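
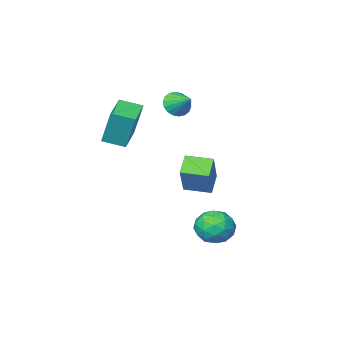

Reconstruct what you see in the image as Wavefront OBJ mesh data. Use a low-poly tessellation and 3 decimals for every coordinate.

v 2.801 -3.172 0.244
v 2.66 -2.679 1.812
v 3.776 -2.139 0.007
v 3.634 -1.645 1.575
v 3.526 -3.795 0.505
v 3.384 -3.301 2.073
v 4.5 -2.761 0.268
v 4.359 -2.268 1.836
v 0.255 -4.081 1.014
v 0.854 -4.183 1.246
v 0.205 -3.119 1.566
v 0.904 -4.039 1
v 0.825 -3.903 0.757
v 0.634 -3.803 0.565
v 0.367 -3.758 0.461
v 0.079 -3.777 0.468
v -0.175 -3.856 0.582
v -0.343 -3.979 0.782
v -0.393 -4.123 1.028
v -0.315 -4.258 1.272
v -0.123 -4.359 1.464
v 0.143 -4.404 1.567
v 0.432 -4.385 1.561
v 0.686 -4.306 1.446
v 1.041 1.388 -3.53
v 1.81 1.737 -3.419
v 1.63 0.163 -3.761
v 2.399 0.512 -3.65
v 1.869 0.429 -2.988
v 1.505 1.185 -2.845
v 1.935 0.715 -4.335
v 1.571 1.471 -4.192
v 2.362 1.321 -3.916
v 2.322 1.144 -3.084
v 1.118 0.756 -4.096
v 1.078 0.579 -3.264
v 1.374 1.67 -3.454
v 2.066 0.23 -3.726
v 1.755 0.181 -3.337
v 2.207 0.386 -3.271
v 1.195 1.346 -3.117
v 1.647 1.551 -3.052
v 1.682 0.782 -2.799
v 1.793 0.349 -4.128
v 2.245 0.554 -4.063
v 1.233 1.514 -3.909
v 1.685 1.719 -3.843
v 1.758 1.118 -4.381
v 2.15 1.63 -3.681
v 2.497 0.911 -3.817
v 2.224 1.029 -4.219
v 2.01 1.474 -4.135
v 2.127 1.526 -3.192
v 2.473 0.807 -3.328
v 2.162 0.758 -2.939
v 1.948 1.202 -2.855
v 2.451 1.282 -3.484
v 0.967 1.093 -3.852
v 1.313 0.374 -3.988
v 1.492 0.698 -4.325
v 1.278 1.142 -4.241
v 0.943 0.989 -3.363
v 1.29 0.27 -3.499
v 1.43 0.426 -3.045
v 1.216 0.871 -2.961
v 0.989 0.618 -3.696
v 0.362 -3.057 -2.427
v 1.132 -2.096 -0.993
v -0.461 -2.26 -2.519
v 0.308 -1.299 -1.085
v 0.912 -2.561 -3.055
v 1.681 -1.6 -1.621
v 0.088 -1.764 -3.147
v 0.858 -0.803 -1.713
f 2 4 1
f 5 2 1
f 1 4 3
f 3 5 1
f 2 8 4
f 6 2 5
f 6 8 2
f 4 8 3
f 7 5 3
f 3 8 7
f 7 6 5
f 8 6 7
f 10 9 12
f 10 12 11
f 12 9 13
f 12 13 11
f 13 9 14
f 13 14 11
f 14 9 15
f 14 15 11
f 15 9 16
f 15 16 11
f 16 9 17
f 16 17 11
f 17 9 18
f 17 18 11
f 18 9 19
f 18 19 11
f 19 9 20
f 19 20 11
f 20 9 21
f 20 21 11
f 21 9 22
f 21 22 11
f 22 9 23
f 22 23 11
f 23 9 24
f 23 24 11
f 24 9 10
f 24 10 11
f 25 62 41
f 62 36 65
f 41 65 30
f 62 65 41
f 25 41 37
f 41 30 42
f 37 42 26
f 41 42 37
f 25 37 46
f 37 26 47
f 46 47 32
f 37 47 46
f 25 46 58
f 46 32 61
f 58 61 35
f 46 61 58
f 25 58 62
f 58 35 66
f 62 66 36
f 58 66 62
f 26 42 53
f 42 30 56
f 53 56 34
f 42 56 53
f 30 65 43
f 65 36 64
f 43 64 29
f 65 64 43
f 36 66 63
f 66 35 59
f 63 59 27
f 66 59 63
f 35 61 60
f 61 32 48
f 60 48 31
f 61 48 60
f 32 47 52
f 47 26 49
f 52 49 33
f 47 49 52
f 28 54 40
f 54 34 55
f 40 55 29
f 54 55 40
f 28 40 38
f 40 29 39
f 38 39 27
f 40 39 38
f 28 38 45
f 38 27 44
f 45 44 31
f 38 44 45
f 28 45 50
f 45 31 51
f 50 51 33
f 45 51 50
f 28 50 54
f 50 33 57
f 54 57 34
f 50 57 54
f 29 55 43
f 55 34 56
f 43 56 30
f 55 56 43
f 27 39 63
f 39 29 64
f 63 64 36
f 39 64 63
f 31 44 60
f 44 27 59
f 60 59 35
f 44 59 60
f 33 51 52
f 51 31 48
f 52 48 32
f 51 48 52
f 34 57 53
f 57 33 49
f 53 49 26
f 57 49 53
f 68 70 67
f 71 68 67
f 67 70 69
f 69 71 67
f 68 74 70
f 72 68 71
f 72 74 68
f 70 74 69
f 73 71 69
f 69 74 73
f 73 72 71
f 74 72 73



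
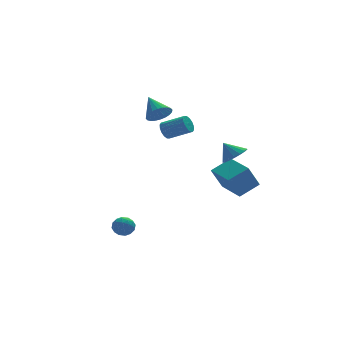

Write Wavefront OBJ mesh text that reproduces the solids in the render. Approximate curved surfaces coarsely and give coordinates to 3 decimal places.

v 2.257 -3.15 1.287
v 2.947 -3.004 1.643
v 1.743 -2.73 2.113
v 2.881 -2.691 1.442
v 2.672 -2.483 1.206
v 2.368 -2.427 0.988
v 2.038 -2.538 0.839
v 1.759 -2.788 0.792
v 1.594 -3.122 0.859
v 1.58 -3.462 1.024
v 1.722 -3.73 1.249
v 1.987 -3.866 1.483
v 2.313 -3.838 1.672
v 2.627 -3.652 1.772
v 2.856 -3.351 1.762
v -0.819 0.109 3.427
v -0.071 0.242 3.438
v -1.041 1.291 4.273
v -0.154 0.397 3.199
v -0.338 0.509 2.995
v -0.595 0.559 2.857
v -0.887 0.541 2.806
v -1.168 0.457 2.849
v -1.396 0.32 2.98
v -1.536 0.151 3.18
v -1.567 -0.024 3.417
v -1.484 -0.179 3.655
v -1.3 -0.29 3.859
v -1.042 -0.341 3.998
v -0.751 -0.323 4.049
v -0.47 -0.239 4.006
v -0.242 -0.102 3.874
v -0.102 0.067 3.675
v 2.268 -3.884 -1.356
v 1.587 -4.014 -0.037
v 1.945 -2.093 -1.346
v 1.264 -2.223 -0.028
v 3.436 -3.677 -0.732
v 2.755 -3.807 0.586
v 3.113 -1.886 -0.723
v 2.432 -2.016 0.596
v -3.833 -1.145 -3.997
v -3.39 -1.022 -4.474
v -3.05 -1.518 -3.366
v -2.607 -1.395 -3.843
v -2.902 -0.893 -3.528
v -3.386 -0.662 -3.917
v -3.054 -1.878 -3.923
v -3.538 -1.647 -4.312
v -2.909 -1.475 -4.428
v -2.815 -0.866 -4.184
v -3.625 -1.674 -3.656
v -3.531 -1.065 -3.412
v -3.68 -1.051 -4.29
v -2.76 -1.489 -3.55
v -2.933 -1.194 -3.364
v -2.673 -1.122 -3.644
v -3.678 -0.839 -3.963
v -3.417 -0.767 -4.244
v -3.131 -0.691 -3.688
v -3.023 -1.773 -3.596
v -2.762 -1.701 -3.877
v -3.767 -1.418 -4.196
v -3.507 -1.346 -4.476
v -3.309 -1.849 -4.152
v -3.137 -1.244 -4.544
v -2.677 -1.464 -4.174
v -2.939 -1.748 -4.22
v -3.224 -1.612 -4.449
v -3.082 -0.887 -4.401
v -2.622 -1.106 -4.03
v -2.795 -0.811 -3.845
v -3.079 -0.675 -4.074
v -2.799 -1.153 -4.374
v -3.818 -1.434 -3.81
v -3.358 -1.653 -3.439
v -3.361 -1.865 -3.766
v -3.645 -1.729 -3.995
v -3.763 -1.076 -3.666
v -3.303 -1.296 -3.296
v -3.216 -0.928 -3.391
v -3.501 -0.792 -3.62
v -3.641 -1.387 -3.466
v 0.046 1.787 1.48
v 0.365 1.83 0.986
v 1.453 1.116 1.625
v 1.134 1.073 2.12
v 0.435 2.08 1.146
v 1.522 1.366 1.786
v 0.4 2.252 1.397
v 1.488 1.538 2.036
v 0.271 2.299 1.669
v 1.359 1.585 2.309
v 0.081 2.209 1.891
v 1.169 1.495 2.531
v -0.118 2.006 2.003
v 0.97 1.292 2.643
v -0.273 1.744 1.975
v 0.815 1.03 2.614
v -0.342 1.494 1.814
v 0.745 0.78 2.454
v -0.308 1.322 1.564
v 0.78 0.608 2.203
v -0.179 1.275 1.291
v 0.909 0.561 1.931
v 0.011 1.365 1.069
v 1.099 0.651 1.709
v 0.21 1.568 0.957
v 1.298 0.854 1.597
f 2 1 4
f 2 4 3
f 4 1 5
f 4 5 3
f 5 1 6
f 5 6 3
f 6 1 7
f 6 7 3
f 7 1 8
f 7 8 3
f 8 1 9
f 8 9 3
f 9 1 10
f 9 10 3
f 10 1 11
f 10 11 3
f 11 1 12
f 11 12 3
f 12 1 13
f 12 13 3
f 13 1 14
f 13 14 3
f 14 1 15
f 14 15 3
f 15 1 2
f 15 2 3
f 17 16 19
f 17 19 18
f 19 16 20
f 19 20 18
f 20 16 21
f 20 21 18
f 21 16 22
f 21 22 18
f 22 16 23
f 22 23 18
f 23 16 24
f 23 24 18
f 24 16 25
f 24 25 18
f 25 16 26
f 25 26 18
f 26 16 27
f 26 27 18
f 27 16 28
f 27 28 18
f 28 16 29
f 28 29 18
f 29 16 30
f 29 30 18
f 30 16 31
f 30 31 18
f 31 16 32
f 31 32 18
f 32 16 33
f 32 33 18
f 33 16 17
f 33 17 18
f 35 37 34
f 38 35 34
f 34 37 36
f 36 38 34
f 35 41 37
f 39 35 38
f 39 41 35
f 37 41 36
f 40 38 36
f 36 41 40
f 40 39 38
f 41 39 40
f 42 79 58
f 79 53 82
f 58 82 47
f 79 82 58
f 42 58 54
f 58 47 59
f 54 59 43
f 58 59 54
f 42 54 63
f 54 43 64
f 63 64 49
f 54 64 63
f 42 63 75
f 63 49 78
f 75 78 52
f 63 78 75
f 42 75 79
f 75 52 83
f 79 83 53
f 75 83 79
f 43 59 70
f 59 47 73
f 70 73 51
f 59 73 70
f 47 82 60
f 82 53 81
f 60 81 46
f 82 81 60
f 53 83 80
f 83 52 76
f 80 76 44
f 83 76 80
f 52 78 77
f 78 49 65
f 77 65 48
f 78 65 77
f 49 64 69
f 64 43 66
f 69 66 50
f 64 66 69
f 45 71 57
f 71 51 72
f 57 72 46
f 71 72 57
f 45 57 55
f 57 46 56
f 55 56 44
f 57 56 55
f 45 55 62
f 55 44 61
f 62 61 48
f 55 61 62
f 45 62 67
f 62 48 68
f 67 68 50
f 62 68 67
f 45 67 71
f 67 50 74
f 71 74 51
f 67 74 71
f 46 72 60
f 72 51 73
f 60 73 47
f 72 73 60
f 44 56 80
f 56 46 81
f 80 81 53
f 56 81 80
f 48 61 77
f 61 44 76
f 77 76 52
f 61 76 77
f 50 68 69
f 68 48 65
f 69 65 49
f 68 65 69
f 51 74 70
f 74 50 66
f 70 66 43
f 74 66 70
f 85 84 88
f 85 88 86
f 86 88 89
f 86 89 87
f 88 84 90
f 88 90 89
f 89 90 91
f 89 91 87
f 90 84 92
f 90 92 91
f 91 92 93
f 91 93 87
f 92 84 94
f 92 94 93
f 93 94 95
f 93 95 87
f 94 84 96
f 94 96 95
f 95 96 97
f 95 97 87
f 96 84 98
f 96 98 97
f 97 98 99
f 97 99 87
f 98 84 100
f 98 100 99
f 99 100 101
f 99 101 87
f 100 84 102
f 100 102 101
f 101 102 103
f 101 103 87
f 102 84 104
f 102 104 103
f 103 104 105
f 103 105 87
f 104 84 106
f 104 106 105
f 105 106 107
f 105 107 87
f 106 84 108
f 106 108 107
f 107 108 109
f 107 109 87
f 108 84 85
f 108 85 109
f 109 85 86
f 109 86 87



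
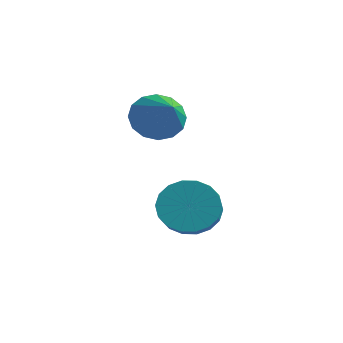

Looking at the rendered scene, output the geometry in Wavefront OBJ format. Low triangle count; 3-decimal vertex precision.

v -1.291 -1.094 -1.402
v -0.683 -0.583 -1.886
v 0.111 -1.846 -0.438
v -0.8 -0.311 -1.506
v -1.048 -0.25 -1.098
v -1.361 -0.415 -0.771
v -1.655 -0.762 -0.614
v -1.852 -1.198 -0.668
v -1.898 -1.606 -0.919
v -1.782 -1.877 -1.299
v -1.534 -1.939 -1.707
v -1.221 -1.774 -2.033
v -0.926 -1.427 -2.191
v -0.73 -0.991 -2.137
v 1.444 -2.495 -4.081
v 1.897 -2.693 -4.904
v 2.749 -3.663 -4.202
v 2.296 -3.465 -3.379
v 2.129 -2.373 -4.743
v 2.981 -3.343 -4.041
v 2.225 -2.076 -4.451
v 3.077 -3.047 -3.748
v 2.167 -1.863 -4.085
v 3.019 -2.833 -3.383
v 1.965 -1.775 -3.719
v 2.817 -2.745 -3.016
v 1.66 -1.829 -3.424
v 2.513 -2.799 -2.722
v 1.313 -2.015 -3.26
v 2.165 -2.986 -2.557
v 0.991 -2.297 -3.258
v 1.843 -3.267 -2.556
v 0.759 -2.617 -3.419
v 1.611 -3.587 -2.717
v 0.663 -2.913 -3.712
v 1.515 -3.884 -3.009
v 0.721 -3.127 -4.077
v 1.573 -4.097 -3.375
v 0.923 -3.215 -4.444
v 1.775 -4.185 -3.741
v 1.227 -3.161 -4.738
v 2.08 -4.131 -4.036
v 1.575 -2.974 -4.903
v 2.427 -3.945 -4.2
f 2 1 4
f 2 4 3
f 4 1 5
f 4 5 3
f 5 1 6
f 5 6 3
f 6 1 7
f 6 7 3
f 7 1 8
f 7 8 3
f 8 1 9
f 8 9 3
f 9 1 10
f 9 10 3
f 10 1 11
f 10 11 3
f 11 1 12
f 11 12 3
f 12 1 13
f 12 13 3
f 13 1 14
f 13 14 3
f 14 1 2
f 14 2 3
f 16 15 19
f 16 19 17
f 17 19 20
f 17 20 18
f 19 15 21
f 19 21 20
f 20 21 22
f 20 22 18
f 21 15 23
f 21 23 22
f 22 23 24
f 22 24 18
f 23 15 25
f 23 25 24
f 24 25 26
f 24 26 18
f 25 15 27
f 25 27 26
f 26 27 28
f 26 28 18
f 27 15 29
f 27 29 28
f 28 29 30
f 28 30 18
f 29 15 31
f 29 31 30
f 30 31 32
f 30 32 18
f 31 15 33
f 31 33 32
f 32 33 34
f 32 34 18
f 33 15 35
f 33 35 34
f 34 35 36
f 34 36 18
f 35 15 37
f 35 37 36
f 36 37 38
f 36 38 18
f 37 15 39
f 37 39 38
f 38 39 40
f 38 40 18
f 39 15 41
f 39 41 40
f 40 41 42
f 40 42 18
f 41 15 43
f 41 43 42
f 42 43 44
f 42 44 18
f 43 15 16
f 43 16 44
f 44 16 17
f 44 17 18



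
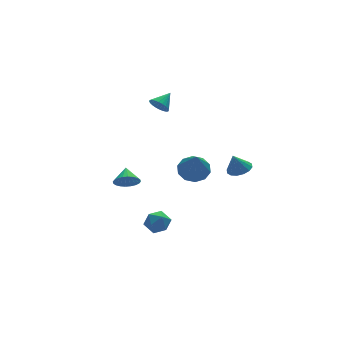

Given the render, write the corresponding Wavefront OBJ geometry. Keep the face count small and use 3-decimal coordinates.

v -3.326 -3.009 -1.698
v -2.696 -2.958 -1.301
v -3.764 -3.802 -0.899
v -3.134 -3.751 -0.502
v -3.604 -3.172 -0.534
v -3.333 -2.681 -1.027
v -3.127 -4.079 -1.173
v -2.856 -3.588 -1.666
v -2.573 -3.618 -0.976
v -2.868 -3.058 -0.581
v -3.592 -3.702 -1.619
v -3.887 -3.142 -1.224
v 1.893 -2.235 0.761
v 2.513 -1.972 0.953
v 1.547 -2.145 1.759
v 2.314 -1.684 0.858
v 2.003 -1.544 0.737
v 1.662 -1.589 0.623
v 1.383 -1.807 0.546
v 1.241 -2.139 0.526
v 1.273 -2.498 0.57
v 1.472 -2.786 0.664
v 1.783 -2.926 0.785
v 2.124 -2.881 0.899
v 2.403 -2.663 0.977
v 2.546 -2.33 0.996
v -1.945 3.415 -2.563
v -1.603 3.677 -3.177
v -1.635 4.245 -2.037
v -1.869 3.794 -3.206
v -2.147 3.855 -3.136
v -2.394 3.848 -2.98
v -2.573 3.775 -2.76
v -2.656 3.648 -2.51
v -2.631 3.485 -2.268
v -2.502 3.311 -2.071
v -2.287 3.154 -1.949
v -2.021 3.036 -1.92
v -1.743 2.976 -1.99
v -1.496 2.983 -2.146
v -1.317 3.056 -2.366
v -1.234 3.183 -2.616
v -1.259 3.346 -2.858
v -1.388 3.519 -3.055
v -1.148 -3.199 2.129
v -0.317 -3.281 2.288
v -1.592 -4.401 3.831
v -0.49 -2.856 2.543
v -0.915 -2.561 2.64
v -1.428 -2.511 2.542
v -1.835 -2.723 2.286
v -1.979 -3.117 1.97
v -1.806 -3.543 1.715
v -1.382 -3.837 1.618
v -0.868 -3.887 1.716
v -0.462 -3.675 1.972
v 0.024 3.552 2.781
v 0.318 3.667 2.247
v 0.876 3.968 3.339
v 0.196 3.874 2.279
v 0.048 4.031 2.388
v -0.103 4.116 2.556
v -0.236 4.115 2.759
v -0.328 4.028 2.965
v -0.367 3.869 3.143
v -0.347 3.662 3.266
v -0.27 3.438 3.315
v -0.148 3.231 3.282
v -0 3.074 3.174
v 0.151 2.989 3.005
v 0.284 2.99 2.803
v 0.376 3.077 2.597
v 0.415 3.236 2.419
v 0.395 3.443 2.296
f 1 12 6
f 1 6 2
f 1 2 8
f 1 8 11
f 1 11 12
f 2 6 10
f 6 12 5
f 12 11 3
f 11 8 7
f 8 2 9
f 4 10 5
f 4 5 3
f 4 3 7
f 4 7 9
f 4 9 10
f 5 10 6
f 3 5 12
f 7 3 11
f 9 7 8
f 10 9 2
f 14 13 16
f 14 16 15
f 16 13 17
f 16 17 15
f 17 13 18
f 17 18 15
f 18 13 19
f 18 19 15
f 19 13 20
f 19 20 15
f 20 13 21
f 20 21 15
f 21 13 22
f 21 22 15
f 22 13 23
f 22 23 15
f 23 13 24
f 23 24 15
f 24 13 25
f 24 25 15
f 25 13 26
f 25 26 15
f 26 13 14
f 26 14 15
f 28 27 30
f 28 30 29
f 30 27 31
f 30 31 29
f 31 27 32
f 31 32 29
f 32 27 33
f 32 33 29
f 33 27 34
f 33 34 29
f 34 27 35
f 34 35 29
f 35 27 36
f 35 36 29
f 36 27 37
f 36 37 29
f 37 27 38
f 37 38 29
f 38 27 39
f 38 39 29
f 39 27 40
f 39 40 29
f 40 27 41
f 40 41 29
f 41 27 42
f 41 42 29
f 42 27 43
f 42 43 29
f 43 27 44
f 43 44 29
f 44 27 28
f 44 28 29
f 46 45 48
f 46 48 47
f 48 45 49
f 48 49 47
f 49 45 50
f 49 50 47
f 50 45 51
f 50 51 47
f 51 45 52
f 51 52 47
f 52 45 53
f 52 53 47
f 53 45 54
f 53 54 47
f 54 45 55
f 54 55 47
f 55 45 56
f 55 56 47
f 56 45 46
f 56 46 47
f 58 57 60
f 58 60 59
f 60 57 61
f 60 61 59
f 61 57 62
f 61 62 59
f 62 57 63
f 62 63 59
f 63 57 64
f 63 64 59
f 64 57 65
f 64 65 59
f 65 57 66
f 65 66 59
f 66 57 67
f 66 67 59
f 67 57 68
f 67 68 59
f 68 57 69
f 68 69 59
f 69 57 70
f 69 70 59
f 70 57 71
f 70 71 59
f 71 57 72
f 71 72 59
f 72 57 73
f 72 73 59
f 73 57 74
f 73 74 59
f 74 57 58
f 74 58 59



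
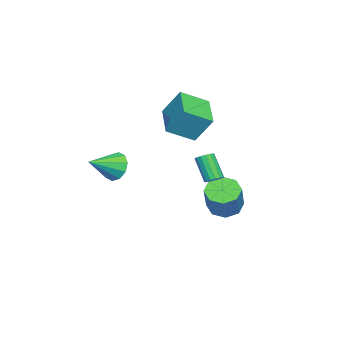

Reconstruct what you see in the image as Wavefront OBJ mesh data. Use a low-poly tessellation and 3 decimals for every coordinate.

v 1.366 1.721 1.02
v 1.627 1.284 0.914
v 1.014 0.602 2.213
v 0.754 1.039 2.32
v 1.794 1.428 1.068
v 1.181 0.747 2.368
v 1.846 1.651 1.21
v 1.233 0.97 2.509
v 1.769 1.893 1.301
v 1.156 1.211 2.6
v 1.585 2.088 1.316
v 0.972 1.407 2.616
v 1.342 2.185 1.253
v 0.729 1.504 2.552
v 1.106 2.158 1.127
v 0.493 1.476 2.426
v 0.939 2.013 0.972
v 0.326 1.332 2.272
v 0.887 1.79 0.831
v 0.274 1.109 2.13
v 0.964 1.549 0.74
v 0.351 0.867 2.039
v 1.148 1.353 0.724
v 0.535 0.672 2.024
v 1.391 1.256 0.788
v 0.778 0.575 2.087
v -4.006 -0.977 2.673
v -3.922 0.019 4.206
v -2.08 -0.228 2.08
v -1.996 0.768 3.613
v -3.224 -2.328 3.507
v -3.14 -1.332 5.04
v -1.298 -1.579 2.914
v -1.214 -0.583 4.447
v 3.285 -2.829 2.209
v 3.745 -2.855 1.413
v 4.515 -3.811 2.951
v 3.928 -2.403 1.707
v 3.865 -2.115 2.193
v 3.58 -2.099 2.685
v 3.183 -2.362 2.995
v 2.825 -2.804 3.005
v 2.642 -3.255 2.711
v 2.705 -3.543 2.225
v 2.99 -3.559 1.733
v 3.387 -3.296 1.423
v -1.665 1.517 -2.185
v -0.97 1.007 -2.651
v 0.26 1.193 -1.022
v -0.435 1.703 -0.555
v -0.917 1.745 -2.775
v 0.313 1.931 -1.146
v -1.302 2.35 -2.554
v -0.072 2.535 -0.924
v -1.899 2.466 -2.116
v -0.67 2.652 -0.486
v -2.36 2.027 -1.718
v -1.13 2.213 -0.089
v -2.413 1.289 -1.594
v -1.183 1.475 0.035
v -2.028 0.685 -1.816
v -0.798 0.87 -0.186
v -1.43 0.568 -2.254
v -0.201 0.754 -0.624
f 2 1 5
f 2 5 3
f 3 5 6
f 3 6 4
f 5 1 7
f 5 7 6
f 6 7 8
f 6 8 4
f 7 1 9
f 7 9 8
f 8 9 10
f 8 10 4
f 9 1 11
f 9 11 10
f 10 11 12
f 10 12 4
f 11 1 13
f 11 13 12
f 12 13 14
f 12 14 4
f 13 1 15
f 13 15 14
f 14 15 16
f 14 16 4
f 15 1 17
f 15 17 16
f 16 17 18
f 16 18 4
f 17 1 19
f 17 19 18
f 18 19 20
f 18 20 4
f 19 1 21
f 19 21 20
f 20 21 22
f 20 22 4
f 21 1 23
f 21 23 22
f 22 23 24
f 22 24 4
f 23 1 25
f 23 25 24
f 24 25 26
f 24 26 4
f 25 1 2
f 25 2 26
f 26 2 3
f 26 3 4
f 28 30 27
f 31 28 27
f 27 30 29
f 29 31 27
f 28 34 30
f 32 28 31
f 32 34 28
f 30 34 29
f 33 31 29
f 29 34 33
f 33 32 31
f 34 32 33
f 36 35 38
f 36 38 37
f 38 35 39
f 38 39 37
f 39 35 40
f 39 40 37
f 40 35 41
f 40 41 37
f 41 35 42
f 41 42 37
f 42 35 43
f 42 43 37
f 43 35 44
f 43 44 37
f 44 35 45
f 44 45 37
f 45 35 46
f 45 46 37
f 46 35 36
f 46 36 37
f 48 47 51
f 48 51 49
f 49 51 52
f 49 52 50
f 51 47 53
f 51 53 52
f 52 53 54
f 52 54 50
f 53 47 55
f 53 55 54
f 54 55 56
f 54 56 50
f 55 47 57
f 55 57 56
f 56 57 58
f 56 58 50
f 57 47 59
f 57 59 58
f 58 59 60
f 58 60 50
f 59 47 61
f 59 61 60
f 60 61 62
f 60 62 50
f 61 47 63
f 61 63 62
f 62 63 64
f 62 64 50
f 63 47 48
f 63 48 64
f 64 48 49
f 64 49 50



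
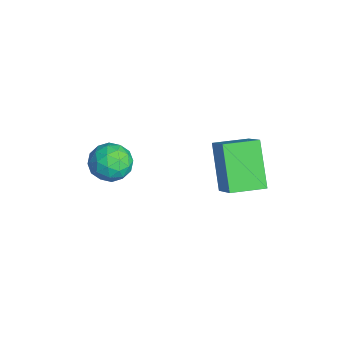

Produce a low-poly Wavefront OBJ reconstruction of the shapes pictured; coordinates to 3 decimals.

v -2.835 0.39 -0.197
v -2.571 -0.026 -0.799
v -3.469 -0.614 0.219
v -3.205 -1.03 -0.383
v -2.716 -0.805 0.179
v -2.324 -0.184 -0.079
v -3.716 -0.456 -0.501
v -3.324 0.165 -0.759
v -3.115 -0.549 -0.987
v -2.497 -0.765 -0.567
v -3.543 0.125 -0.013
v -2.925 -0.091 0.407
v -2.647 0.271 -0.535
v -3.393 -0.911 -0.045
v -3.105 -0.778 0.285
v -2.95 -1.023 -0.069
v -2.502 0.177 -0.111
v -2.347 -0.067 -0.465
v -2.432 -0.525 0.11
v -3.693 -0.573 -0.115
v -3.538 -0.817 -0.469
v -3.09 0.383 -0.511
v -2.935 0.138 -0.865
v -3.608 -0.115 -0.69
v -2.812 -0.281 -0.999
v -3.185 -0.872 -0.755
v -3.485 -0.534 -0.824
v -3.255 -0.169 -0.975
v -2.449 -0.408 -0.752
v -2.821 -0.999 -0.508
v -2.534 -0.866 -0.177
v -2.304 -0.501 -0.329
v -2.769 -0.716 -0.863
v -3.219 0.359 -0.072
v -3.591 -0.232 0.172
v -3.736 -0.139 -0.251
v -3.506 0.226 -0.403
v -2.855 0.232 0.175
v -3.228 -0.359 0.419
v -2.785 -0.471 0.395
v -2.555 -0.106 0.244
v -3.271 0.076 0.283
v -1.663 2.933 -1.286
v -2.895 3.016 0.037
v -1.674 4.17 -1.374
v -2.906 4.253 -0.051
v -0.674 3.007 -0.369
v -1.906 3.09 0.954
v -0.685 4.244 -0.457
v -1.917 4.327 0.866
f 1 38 17
f 38 12 41
f 17 41 6
f 38 41 17
f 1 17 13
f 17 6 18
f 13 18 2
f 17 18 13
f 1 13 22
f 13 2 23
f 22 23 8
f 13 23 22
f 1 22 34
f 22 8 37
f 34 37 11
f 22 37 34
f 1 34 38
f 34 11 42
f 38 42 12
f 34 42 38
f 2 18 29
f 18 6 32
f 29 32 10
f 18 32 29
f 6 41 19
f 41 12 40
f 19 40 5
f 41 40 19
f 12 42 39
f 42 11 35
f 39 35 3
f 42 35 39
f 11 37 36
f 37 8 24
f 36 24 7
f 37 24 36
f 8 23 28
f 23 2 25
f 28 25 9
f 23 25 28
f 4 30 16
f 30 10 31
f 16 31 5
f 30 31 16
f 4 16 14
f 16 5 15
f 14 15 3
f 16 15 14
f 4 14 21
f 14 3 20
f 21 20 7
f 14 20 21
f 4 21 26
f 21 7 27
f 26 27 9
f 21 27 26
f 4 26 30
f 26 9 33
f 30 33 10
f 26 33 30
f 5 31 19
f 31 10 32
f 19 32 6
f 31 32 19
f 3 15 39
f 15 5 40
f 39 40 12
f 15 40 39
f 7 20 36
f 20 3 35
f 36 35 11
f 20 35 36
f 9 27 28
f 27 7 24
f 28 24 8
f 27 24 28
f 10 33 29
f 33 9 25
f 29 25 2
f 33 25 29
f 44 46 43
f 47 44 43
f 43 46 45
f 45 47 43
f 44 50 46
f 48 44 47
f 48 50 44
f 46 50 45
f 49 47 45
f 45 50 49
f 49 48 47
f 50 48 49



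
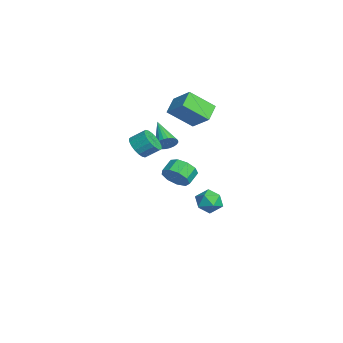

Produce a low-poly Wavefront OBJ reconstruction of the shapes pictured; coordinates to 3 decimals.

v -3.633 1.453 4.331
v -2.441 2.262 5.377
v -3.581 3.085 3.01
v -2.39 3.894 4.057
v -2.63 0.866 3.643
v -1.439 1.675 4.69
v -2.579 2.498 2.323
v -1.387 3.307 3.369
v -1.607 1.253 -1.642
v -1.121 2.071 -1.981
v -1.806 2.704 -1.437
v -2.293 1.887 -1.098
v -1.627 1.899 -2.418
v -2.312 2.532 -1.875
v -2.124 1.425 -2.493
v -2.809 2.058 -1.949
v -2.379 0.871 -2.169
v -3.065 1.504 -1.625
v -2.273 0.495 -1.599
v -2.959 1.128 -1.055
v -1.856 0.475 -1.048
v -2.541 1.108 -0.505
v -1.322 0.819 -0.776
v -2.008 1.452 -0.232
v -0.922 1.366 -0.909
v -1.607 1.999 -0.365
v -0.842 1.861 -1.384
v -1.528 2.494 -0.841
v 3.375 -1.759 3.543
v 3.965 -2.21 3.977
v 4.155 -1.333 4.631
v 3.565 -0.881 4.197
v 4.17 -2.047 3.699
v 4.36 -1.17 4.352
v 4.218 -1.827 3.389
v 4.408 -0.95 4.042
v 4.099 -1.593 3.11
v 4.289 -0.716 3.763
v 3.837 -1.393 2.917
v 4.027 -0.515 3.57
v 3.483 -1.264 2.848
v 3.673 -0.387 3.501
v 3.107 -1.234 2.917
v 3.298 -0.357 3.57
v 2.785 -1.307 3.109
v 2.975 -0.43 3.763
v 2.58 -1.47 3.388
v 2.77 -0.593 4.041
v 2.532 -1.69 3.698
v 2.722 -0.813 4.351
v 2.651 -1.924 3.977
v 2.841 -1.047 4.63
v 2.913 -2.125 4.17
v 3.103 -1.247 4.823
v 3.267 -2.253 4.239
v 3.457 -1.376 4.892
v 3.642 -2.283 4.17
v 3.833 -1.406 4.823
v 2.465 0.085 3.3
v 2.836 0.121 3.915
v 0.735 -0.205 4.36
v 2.768 0.391 3.877
v 2.653 0.614 3.75
v 2.509 0.756 3.555
v 2.359 0.796 3.321
v 2.225 0.728 3.084
v 2.128 0.562 2.879
v 2.082 0.323 2.739
v 2.094 0.048 2.684
v 2.163 -0.222 2.723
v 2.278 -0.445 2.849
v 2.421 -0.587 3.044
v 2.571 -0.627 3.278
v 2.705 -0.559 3.516
v 2.803 -0.393 3.72
v 2.849 -0.154 3.86
v -1.393 4.238 -4.298
v -0.809 3.517 -3.9
v -2.711 3.303 -4.06
v -2.127 2.582 -3.662
v -2.267 3.45 -3.165
v -1.452 4.027 -3.312
v -2.068 2.793 -4.648
v -1.253 3.37 -4.795
v -1.227 2.623 -4.116
v -1.349 3.029 -3.2
v -2.171 3.791 -4.76
v -2.293 4.197 -3.844
f 2 4 1
f 5 2 1
f 1 4 3
f 3 5 1
f 2 8 4
f 6 2 5
f 6 8 2
f 4 8 3
f 7 5 3
f 3 8 7
f 7 6 5
f 8 6 7
f 10 9 13
f 10 13 11
f 11 13 14
f 11 14 12
f 13 9 15
f 13 15 14
f 14 15 16
f 14 16 12
f 15 9 17
f 15 17 16
f 16 17 18
f 16 18 12
f 17 9 19
f 17 19 18
f 18 19 20
f 18 20 12
f 19 9 21
f 19 21 20
f 20 21 22
f 20 22 12
f 21 9 23
f 21 23 22
f 22 23 24
f 22 24 12
f 23 9 25
f 23 25 24
f 24 25 26
f 24 26 12
f 25 9 27
f 25 27 26
f 26 27 28
f 26 28 12
f 27 9 10
f 27 10 28
f 28 10 11
f 28 11 12
f 30 29 33
f 30 33 31
f 31 33 34
f 31 34 32
f 33 29 35
f 33 35 34
f 34 35 36
f 34 36 32
f 35 29 37
f 35 37 36
f 36 37 38
f 36 38 32
f 37 29 39
f 37 39 38
f 38 39 40
f 38 40 32
f 39 29 41
f 39 41 40
f 40 41 42
f 40 42 32
f 41 29 43
f 41 43 42
f 42 43 44
f 42 44 32
f 43 29 45
f 43 45 44
f 44 45 46
f 44 46 32
f 45 29 47
f 45 47 46
f 46 47 48
f 46 48 32
f 47 29 49
f 47 49 48
f 48 49 50
f 48 50 32
f 49 29 51
f 49 51 50
f 50 51 52
f 50 52 32
f 51 29 53
f 51 53 52
f 52 53 54
f 52 54 32
f 53 29 55
f 53 55 54
f 54 55 56
f 54 56 32
f 55 29 57
f 55 57 56
f 56 57 58
f 56 58 32
f 57 29 30
f 57 30 58
f 58 30 31
f 58 31 32
f 60 59 62
f 60 62 61
f 62 59 63
f 62 63 61
f 63 59 64
f 63 64 61
f 64 59 65
f 64 65 61
f 65 59 66
f 65 66 61
f 66 59 67
f 66 67 61
f 67 59 68
f 67 68 61
f 68 59 69
f 68 69 61
f 69 59 70
f 69 70 61
f 70 59 71
f 70 71 61
f 71 59 72
f 71 72 61
f 72 59 73
f 72 73 61
f 73 59 74
f 73 74 61
f 74 59 75
f 74 75 61
f 75 59 76
f 75 76 61
f 76 59 60
f 76 60 61
f 77 88 82
f 77 82 78
f 77 78 84
f 77 84 87
f 77 87 88
f 78 82 86
f 82 88 81
f 88 87 79
f 87 84 83
f 84 78 85
f 80 86 81
f 80 81 79
f 80 79 83
f 80 83 85
f 80 85 86
f 81 86 82
f 79 81 88
f 83 79 87
f 85 83 84
f 86 85 78



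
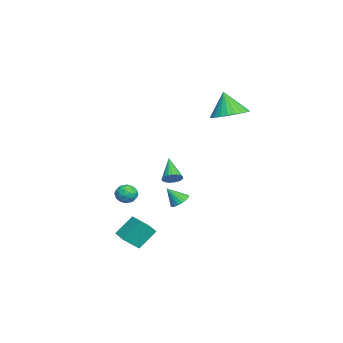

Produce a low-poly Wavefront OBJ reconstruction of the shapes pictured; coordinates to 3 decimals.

v 3.827 1.458 -1.634
v 4.082 1.883 -1.332
v 3.893 0.802 -0.766
v 3.864 1.921 -1.286
v 3.64 1.889 -1.294
v 3.444 1.791 -1.353
v 3.307 1.643 -1.455
v 3.25 1.466 -1.585
v 3.28 1.288 -1.721
v 3.393 1.136 -1.845
v 3.573 1.034 -1.936
v 3.791 0.995 -1.981
v 4.015 1.027 -1.974
v 4.211 1.125 -1.914
v 4.348 1.274 -1.812
v 4.405 1.45 -1.683
v 4.375 1.628 -1.546
v 4.262 1.78 -1.423
v 3.649 -1.838 -4.102
v 3.238 -1.016 -3.046
v 3.218 -1.068 -4.87
v 2.807 -0.245 -3.814
v 4.593 -1.335 -4.126
v 4.182 -0.512 -3.07
v 4.162 -0.564 -4.894
v 3.751 0.258 -3.838
v -3.037 3.425 2.208
v -2.262 2.645 2.184
v -3.383 3.035 3.732
v -2.037 2.983 2.322
v -1.963 3.388 2.442
v -2.053 3.799 2.527
v -2.293 4.153 2.564
v -2.646 4.396 2.546
v -3.059 4.492 2.477
v -3.468 4.425 2.367
v -3.812 4.206 2.233
v -4.038 3.868 2.095
v -4.111 3.462 1.974
v -4.021 3.051 1.889
v -3.781 2.697 1.853
v -3.428 2.454 1.871
v -3.016 2.359 1.94
v -2.606 2.426 2.05
v -2.891 -1.773 -3.511
v -2.413 -1.785 -3.023
v -2.227 -2.355 -4.177
v -1.749 -2.367 -3.689
v -2.328 -2.72 -3.608
v -2.739 -2.36 -3.196
v -1.901 -1.78 -4.004
v -2.312 -1.42 -3.592
v -1.801 -1.789 -3.328
v -2.065 -2.37 -3.083
v -2.575 -1.77 -4.117
v -2.839 -2.351 -3.872
v -2.71 -1.728 -3.209
v -1.93 -2.412 -3.991
v -2.27 -2.62 -3.943
v -1.989 -2.627 -3.657
v -2.902 -2.066 -3.311
v -2.621 -2.073 -3.024
v -2.571 -2.622 -3.367
v -2.019 -2.067 -4.176
v -1.738 -2.074 -3.889
v -2.651 -1.513 -3.543
v -2.37 -1.52 -3.257
v -2.069 -1.518 -3.833
v -2.069 -1.737 -3.101
v -1.679 -2.08 -3.492
v -1.769 -1.734 -3.677
v -2.01 -1.523 -3.435
v -2.225 -2.079 -2.957
v -1.834 -2.421 -3.348
v -2.175 -2.628 -3.301
v -2.416 -2.417 -3.059
v -1.865 -2.081 -3.136
v -2.806 -1.719 -3.852
v -2.415 -2.061 -4.243
v -2.224 -1.723 -4.141
v -2.465 -1.512 -3.899
v -2.961 -2.06 -3.708
v -2.571 -2.403 -4.099
v -2.63 -2.617 -3.765
v -2.871 -2.406 -3.523
v -2.775 -2.059 -4.064
v 0.317 0.701 -1.399
v 0.697 0.754 -0.977
v -0.817 0.399 -0.341
v 0.616 0.976 -0.999
v 0.485 1.15 -1.091
v 0.324 1.247 -1.235
v 0.162 1.249 -1.409
v 0.027 1.157 -1.58
v -0.058 0.986 -1.72
v -0.078 0.765 -1.804
v -0.03 0.533 -1.819
v 0.079 0.331 -1.76
v 0.228 0.192 -1.64
v 0.393 0.142 -1.477
v 0.545 0.188 -1.301
v 0.657 0.323 -1.142
v 0.711 0.523 -1.027
f 2 1 4
f 2 4 3
f 4 1 5
f 4 5 3
f 5 1 6
f 5 6 3
f 6 1 7
f 6 7 3
f 7 1 8
f 7 8 3
f 8 1 9
f 8 9 3
f 9 1 10
f 9 10 3
f 10 1 11
f 10 11 3
f 11 1 12
f 11 12 3
f 12 1 13
f 12 13 3
f 13 1 14
f 13 14 3
f 14 1 15
f 14 15 3
f 15 1 16
f 15 16 3
f 16 1 17
f 16 17 3
f 17 1 18
f 17 18 3
f 18 1 2
f 18 2 3
f 20 22 19
f 23 20 19
f 19 22 21
f 21 23 19
f 20 26 22
f 24 20 23
f 24 26 20
f 22 26 21
f 25 23 21
f 21 26 25
f 25 24 23
f 26 24 25
f 28 27 30
f 28 30 29
f 30 27 31
f 30 31 29
f 31 27 32
f 31 32 29
f 32 27 33
f 32 33 29
f 33 27 34
f 33 34 29
f 34 27 35
f 34 35 29
f 35 27 36
f 35 36 29
f 36 27 37
f 36 37 29
f 37 27 38
f 37 38 29
f 38 27 39
f 38 39 29
f 39 27 40
f 39 40 29
f 40 27 41
f 40 41 29
f 41 27 42
f 41 42 29
f 42 27 43
f 42 43 29
f 43 27 44
f 43 44 29
f 44 27 28
f 44 28 29
f 45 82 61
f 82 56 85
f 61 85 50
f 82 85 61
f 45 61 57
f 61 50 62
f 57 62 46
f 61 62 57
f 45 57 66
f 57 46 67
f 66 67 52
f 57 67 66
f 45 66 78
f 66 52 81
f 78 81 55
f 66 81 78
f 45 78 82
f 78 55 86
f 82 86 56
f 78 86 82
f 46 62 73
f 62 50 76
f 73 76 54
f 62 76 73
f 50 85 63
f 85 56 84
f 63 84 49
f 85 84 63
f 56 86 83
f 86 55 79
f 83 79 47
f 86 79 83
f 55 81 80
f 81 52 68
f 80 68 51
f 81 68 80
f 52 67 72
f 67 46 69
f 72 69 53
f 67 69 72
f 48 74 60
f 74 54 75
f 60 75 49
f 74 75 60
f 48 60 58
f 60 49 59
f 58 59 47
f 60 59 58
f 48 58 65
f 58 47 64
f 65 64 51
f 58 64 65
f 48 65 70
f 65 51 71
f 70 71 53
f 65 71 70
f 48 70 74
f 70 53 77
f 74 77 54
f 70 77 74
f 49 75 63
f 75 54 76
f 63 76 50
f 75 76 63
f 47 59 83
f 59 49 84
f 83 84 56
f 59 84 83
f 51 64 80
f 64 47 79
f 80 79 55
f 64 79 80
f 53 71 72
f 71 51 68
f 72 68 52
f 71 68 72
f 54 77 73
f 77 53 69
f 73 69 46
f 77 69 73
f 88 87 90
f 88 90 89
f 90 87 91
f 90 91 89
f 91 87 92
f 91 92 89
f 92 87 93
f 92 93 89
f 93 87 94
f 93 94 89
f 94 87 95
f 94 95 89
f 95 87 96
f 95 96 89
f 96 87 97
f 96 97 89
f 97 87 98
f 97 98 89
f 98 87 99
f 98 99 89
f 99 87 100
f 99 100 89
f 100 87 101
f 100 101 89
f 101 87 102
f 101 102 89
f 102 87 103
f 102 103 89
f 103 87 88
f 103 88 89



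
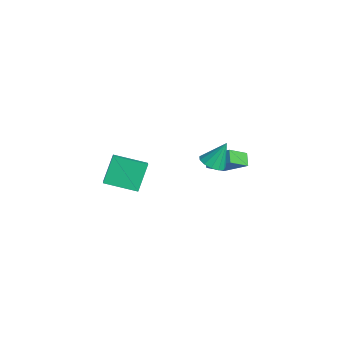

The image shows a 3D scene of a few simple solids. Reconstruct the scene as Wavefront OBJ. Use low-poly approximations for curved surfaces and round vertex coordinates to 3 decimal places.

v -0.68 2.741 1.555
v 0.349 3.618 2.43
v -0.985 3.847 0.806
v 0.043 4.724 1.681
v -0.083 2.556 1.039
v 0.945 3.433 1.914
v -0.389 3.662 0.29
v 0.64 4.539 1.165
v 1.317 2.299 2.462
v 2.053 2.331 2.388
v 1.423 3.021 3.818
v 1.902 2.679 2.214
v 1.566 2.906 2.119
v 1.151 2.941 2.133
v 0.788 2.772 2.251
v 0.594 2.453 2.436
v 0.629 2.085 2.629
v 0.883 1.785 2.769
v 1.275 1.648 2.811
v 1.68 1.718 2.743
v 1.97 1.973 2.585
v 1.028 -3.329 2.335
v 0.387 -2.568 3.701
v 1.837 -1.824 1.876
v 1.196 -1.062 3.241
v 1.824 -3.598 2.859
v 1.183 -2.836 4.224
v 2.633 -2.092 2.399
v 1.992 -1.331 3.765
f 2 4 1
f 5 2 1
f 1 4 3
f 3 5 1
f 2 8 4
f 6 2 5
f 6 8 2
f 4 8 3
f 7 5 3
f 3 8 7
f 7 6 5
f 8 6 7
f 10 9 12
f 10 12 11
f 12 9 13
f 12 13 11
f 13 9 14
f 13 14 11
f 14 9 15
f 14 15 11
f 15 9 16
f 15 16 11
f 16 9 17
f 16 17 11
f 17 9 18
f 17 18 11
f 18 9 19
f 18 19 11
f 19 9 20
f 19 20 11
f 20 9 21
f 20 21 11
f 21 9 10
f 21 10 11
f 23 25 22
f 26 23 22
f 22 25 24
f 24 26 22
f 23 29 25
f 27 23 26
f 27 29 23
f 25 29 24
f 28 26 24
f 24 29 28
f 28 27 26
f 29 27 28



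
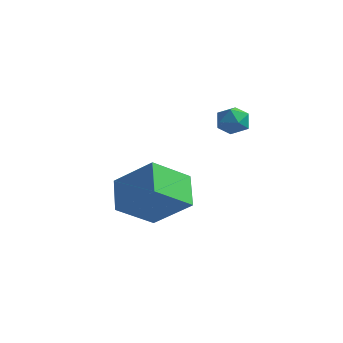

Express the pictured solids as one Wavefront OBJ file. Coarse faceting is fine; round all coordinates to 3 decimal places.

v -2.081 0.407 -2.864
v -2.603 -1.064 -1.871
v -0.507 0.663 -1.656
v -1.03 -0.807 -0.663
v -1.23 -0.513 -3.777
v -1.753 -1.983 -2.784
v 0.343 -0.256 -2.569
v -0.179 -1.727 -1.576
v 1.499 1.267 1.407
v 1.859 0.889 1.849
v 0.921 0.371 1.111
v 1.281 -0.007 1.553
v 0.841 0.462 1.784
v 1.198 1.015 1.967
v 1.582 0.245 0.993
v 1.939 0.798 1.176
v 1.91 0.257 1.593
v 1.452 0.391 2.081
v 1.328 0.869 0.879
v 0.87 1.003 1.367
f 2 4 1
f 5 2 1
f 1 4 3
f 3 5 1
f 2 8 4
f 6 2 5
f 6 8 2
f 4 8 3
f 7 5 3
f 3 8 7
f 7 6 5
f 8 6 7
f 9 20 14
f 9 14 10
f 9 10 16
f 9 16 19
f 9 19 20
f 10 14 18
f 14 20 13
f 20 19 11
f 19 16 15
f 16 10 17
f 12 18 13
f 12 13 11
f 12 11 15
f 12 15 17
f 12 17 18
f 13 18 14
f 11 13 20
f 15 11 19
f 17 15 16
f 18 17 10



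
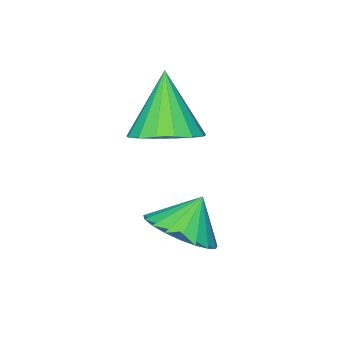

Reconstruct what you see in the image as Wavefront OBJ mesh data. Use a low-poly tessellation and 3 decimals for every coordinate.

v -1.645 0.84 -2.172
v -0.838 1.253 -1.663
v -2.395 0.06 -0.348
v -1.182 1.612 -1.651
v -1.633 1.794 -1.759
v -2.086 1.758 -1.961
v -2.439 1.511 -2.211
v -2.609 1.11 -2.452
v -2.559 0.648 -2.629
v -2.299 0.229 -2.702
v -1.89 -0.049 -2.652
v -1.424 -0.124 -2.493
v -1.009 0.021 -2.26
v -0.74 0.355 -2.007
v -0.678 0.799 -1.791
v -0.08 2.855 -3.997
v 0.752 2.688 -3.379
v -0.8 2.945 -3.003
v 0.753 3.123 -3.417
v 0.61 3.512 -3.556
v 0.348 3.787 -3.77
v 0.011 3.901 -4.024
v -0.341 3.834 -4.273
v -0.648 3.598 -4.475
v -0.857 3.234 -4.593
v -0.932 2.804 -4.609
v -0.859 2.383 -4.519
v -0.652 2.044 -4.338
v -0.346 1.845 -4.099
v 0.006 1.821 -3.841
v 0.343 1.975 -3.611
v 0.607 2.282 -3.448
f 2 1 4
f 2 4 3
f 4 1 5
f 4 5 3
f 5 1 6
f 5 6 3
f 6 1 7
f 6 7 3
f 7 1 8
f 7 8 3
f 8 1 9
f 8 9 3
f 9 1 10
f 9 10 3
f 10 1 11
f 10 11 3
f 11 1 12
f 11 12 3
f 12 1 13
f 12 13 3
f 13 1 14
f 13 14 3
f 14 1 15
f 14 15 3
f 15 1 2
f 15 2 3
f 17 16 19
f 17 19 18
f 19 16 20
f 19 20 18
f 20 16 21
f 20 21 18
f 21 16 22
f 21 22 18
f 22 16 23
f 22 23 18
f 23 16 24
f 23 24 18
f 24 16 25
f 24 25 18
f 25 16 26
f 25 26 18
f 26 16 27
f 26 27 18
f 27 16 28
f 27 28 18
f 28 16 29
f 28 29 18
f 29 16 30
f 29 30 18
f 30 16 31
f 30 31 18
f 31 16 32
f 31 32 18
f 32 16 17
f 32 17 18



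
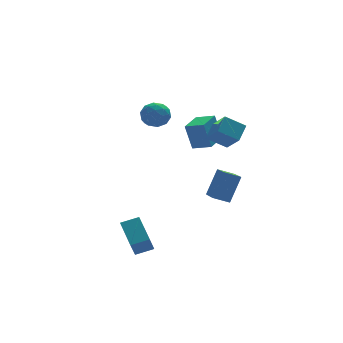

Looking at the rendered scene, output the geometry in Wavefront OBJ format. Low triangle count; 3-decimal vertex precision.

v 3.107 -1.1 2.587
v 3.309 -2.243 3.614
v 2.04 -0.659 3.287
v 2.243 -1.802 4.315
v 3.837 -0.378 3.245
v 4.04 -1.521 4.273
v 2.771 0.063 3.946
v 2.973 -1.08 4.973
v 2.79 0.091 -1.881
v 3.662 0.543 -0.243
v 3.196 1.963 -2.612
v 4.068 2.414 -0.974
v 3.692 -0.254 -2.266
v 4.564 0.197 -0.628
v 4.098 1.617 -2.997
v 4.97 2.069 -1.359
v 0.393 4.599 3.063
v 1.328 4.651 3.066
v 0.472 3.169 3.554
v 1.407 3.221 3.557
v 0.908 3.713 4.178
v 0.86 4.597 3.875
v 0.94 3.223 2.745
v 0.892 4.107 2.442
v 1.666 3.801 2.87
v 1.646 4.104 3.755
v 0.154 3.716 2.865
v 0.134 4.019 3.75
v 0.854 4.751 3.022
v 0.946 3.069 3.598
v 0.654 3.358 3.963
v 1.203 3.389 3.965
v 0.579 4.719 3.497
v 1.128 4.749 3.498
v 0.881 4.198 4.152
v 0.672 3.071 3.122
v 1.221 3.101 3.123
v 0.597 4.431 2.655
v 1.146 4.462 2.657
v 0.919 3.622 2.468
v 1.602 4.282 2.908
v 1.648 3.441 3.196
v 1.374 3.442 2.719
v 1.345 3.962 2.541
v 1.59 4.46 3.428
v 1.636 3.619 3.717
v 1.343 3.908 4.082
v 1.315 4.428 3.903
v 1.789 3.96 3.313
v 0.164 4.201 2.903
v 0.21 3.36 3.192
v 0.485 3.392 2.717
v 0.457 3.912 2.538
v 0.152 4.379 3.424
v 0.198 3.538 3.712
v 0.455 3.858 4.079
v 0.426 4.378 3.901
v 0.011 3.86 3.307
v -3.254 -3.7 -3.069
v -3.711 -4.243 -1.968
v -3.212 -2.048 -2.235
v -3.669 -2.592 -1.135
v -2.251 -3.888 -2.745
v -2.708 -4.432 -1.645
v -2.209 -2.237 -1.912
v -2.666 -2.78 -0.811
v 3.601 2.202 1.031
v 3.281 2.551 2.675
v 2.764 2.982 0.703
v 2.444 3.332 2.346
v 4.816 3.488 0.994
v 4.496 3.838 2.637
v 3.979 4.269 0.665
v 3.659 4.618 2.309
f 2 4 1
f 5 2 1
f 1 4 3
f 3 5 1
f 2 8 4
f 6 2 5
f 6 8 2
f 4 8 3
f 7 5 3
f 3 8 7
f 7 6 5
f 8 6 7
f 10 12 9
f 13 10 9
f 9 12 11
f 11 13 9
f 10 16 12
f 14 10 13
f 14 16 10
f 12 16 11
f 15 13 11
f 11 16 15
f 15 14 13
f 16 14 15
f 17 54 33
f 54 28 57
f 33 57 22
f 54 57 33
f 17 33 29
f 33 22 34
f 29 34 18
f 33 34 29
f 17 29 38
f 29 18 39
f 38 39 24
f 29 39 38
f 17 38 50
f 38 24 53
f 50 53 27
f 38 53 50
f 17 50 54
f 50 27 58
f 54 58 28
f 50 58 54
f 18 34 45
f 34 22 48
f 45 48 26
f 34 48 45
f 22 57 35
f 57 28 56
f 35 56 21
f 57 56 35
f 28 58 55
f 58 27 51
f 55 51 19
f 58 51 55
f 27 53 52
f 53 24 40
f 52 40 23
f 53 40 52
f 24 39 44
f 39 18 41
f 44 41 25
f 39 41 44
f 20 46 32
f 46 26 47
f 32 47 21
f 46 47 32
f 20 32 30
f 32 21 31
f 30 31 19
f 32 31 30
f 20 30 37
f 30 19 36
f 37 36 23
f 30 36 37
f 20 37 42
f 37 23 43
f 42 43 25
f 37 43 42
f 20 42 46
f 42 25 49
f 46 49 26
f 42 49 46
f 21 47 35
f 47 26 48
f 35 48 22
f 47 48 35
f 19 31 55
f 31 21 56
f 55 56 28
f 31 56 55
f 23 36 52
f 36 19 51
f 52 51 27
f 36 51 52
f 25 43 44
f 43 23 40
f 44 40 24
f 43 40 44
f 26 49 45
f 49 25 41
f 45 41 18
f 49 41 45
f 60 62 59
f 63 60 59
f 59 62 61
f 61 63 59
f 60 66 62
f 64 60 63
f 64 66 60
f 62 66 61
f 65 63 61
f 61 66 65
f 65 64 63
f 66 64 65
f 68 70 67
f 71 68 67
f 67 70 69
f 69 71 67
f 68 74 70
f 72 68 71
f 72 74 68
f 70 74 69
f 73 71 69
f 69 74 73
f 73 72 71
f 74 72 73



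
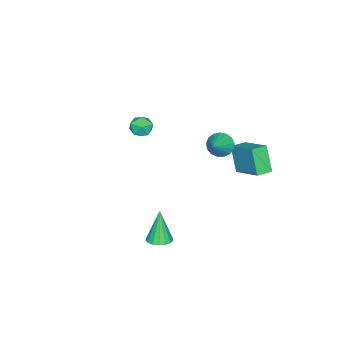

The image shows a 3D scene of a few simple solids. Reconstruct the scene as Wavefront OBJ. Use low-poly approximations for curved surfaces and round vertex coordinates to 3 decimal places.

v 4.214 0.81 -2.53
v 4.903 0.785 -2.361
v 3.746 0.59 -0.65
v 4.827 1.116 -2.342
v 4.61 1.376 -2.365
v 4.302 1.507 -2.426
v 3.974 1.478 -2.511
v 3.701 1.296 -2.601
v 3.546 1.003 -2.674
v 3.544 0.666 -2.714
v 3.695 0.361 -2.712
v 3.965 0.16 -2.668
v 4.292 0.107 -2.593
v 4.602 0.216 -2.503
v 4.822 0.461 -2.42
v -2.471 -3.112 -0.087
v -1.737 -2.97 0.032
v -2.383 -4.13 0.588
v -1.649 -3.988 0.707
v -2.176 -3.544 1.021
v -2.231 -2.915 0.603
v -1.889 -4.185 0.017
v -1.944 -3.556 -0.401
v -1.377 -3.632 0.096
v -1.555 -3.237 0.717
v -2.565 -3.863 -0.097
v -2.743 -3.468 0.524
v -2.193 2.949 -0.786
v -2.732 2.35 0.699
v -1.395 4.521 0.138
v -1.934 3.921 1.623
v -1.386 2.479 -0.683
v -1.925 1.879 0.802
v -0.588 4.05 0.241
v -1.127 3.451 1.726
v 0.839 2.572 3.262
v 1.167 2.943 2.699
v 2.141 2.748 4.138
v 1.005 3.2 2.888
v 0.804 3.314 3.163
v 0.611 3.258 3.461
v 0.471 3.044 3.713
v 0.415 2.723 3.861
v 0.455 2.366 3.873
v 0.584 2.057 3.744
v 0.771 1.865 3.505
v 0.974 1.836 3.21
v 1.145 1.975 2.927
v 1.247 2.25 2.72
v 1.255 2.6 2.638
f 2 1 4
f 2 4 3
f 4 1 5
f 4 5 3
f 5 1 6
f 5 6 3
f 6 1 7
f 6 7 3
f 7 1 8
f 7 8 3
f 8 1 9
f 8 9 3
f 9 1 10
f 9 10 3
f 10 1 11
f 10 11 3
f 11 1 12
f 11 12 3
f 12 1 13
f 12 13 3
f 13 1 14
f 13 14 3
f 14 1 15
f 14 15 3
f 15 1 2
f 15 2 3
f 16 27 21
f 16 21 17
f 16 17 23
f 16 23 26
f 16 26 27
f 17 21 25
f 21 27 20
f 27 26 18
f 26 23 22
f 23 17 24
f 19 25 20
f 19 20 18
f 19 18 22
f 19 22 24
f 19 24 25
f 20 25 21
f 18 20 27
f 22 18 26
f 24 22 23
f 25 24 17
f 29 31 28
f 32 29 28
f 28 31 30
f 30 32 28
f 29 35 31
f 33 29 32
f 33 35 29
f 31 35 30
f 34 32 30
f 30 35 34
f 34 33 32
f 35 33 34
f 37 36 39
f 37 39 38
f 39 36 40
f 39 40 38
f 40 36 41
f 40 41 38
f 41 36 42
f 41 42 38
f 42 36 43
f 42 43 38
f 43 36 44
f 43 44 38
f 44 36 45
f 44 45 38
f 45 36 46
f 45 46 38
f 46 36 47
f 46 47 38
f 47 36 48
f 47 48 38
f 48 36 49
f 48 49 38
f 49 36 50
f 49 50 38
f 50 36 37
f 50 37 38



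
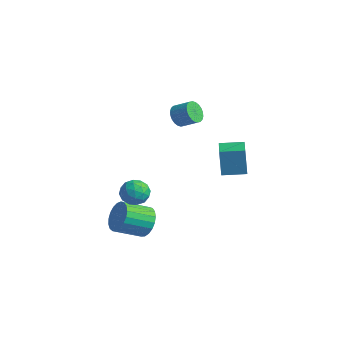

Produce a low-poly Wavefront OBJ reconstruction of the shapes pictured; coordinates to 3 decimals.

v 3.686 2.685 -1.344
v 3.431 2.74 0.326
v 2.565 3.645 -1.547
v 2.309 3.7 0.123
v 4.571 3.74 -1.243
v 4.315 3.795 0.427
v 3.449 4.7 -1.446
v 3.194 4.755 0.224
v 3.137 -2.047 -3.285
v 3.697 -2.587 -3.882
v 3.122 -4.012 -3.132
v 2.563 -3.473 -2.535
v 3.947 -2.522 -3.567
v 3.373 -3.947 -2.817
v 4.057 -2.375 -3.203
v 3.483 -3.8 -2.453
v 4.008 -2.171 -2.853
v 3.434 -3.597 -2.104
v 3.809 -1.946 -2.578
v 3.235 -3.372 -1.829
v 3.493 -1.739 -2.426
v 2.919 -3.164 -1.676
v 3.116 -1.584 -2.421
v 2.542 -3.01 -1.672
v 2.742 -1.51 -2.566
v 2.168 -2.936 -1.817
v 2.437 -1.529 -2.836
v 1.863 -2.955 -2.086
v 2.253 -1.637 -3.183
v 1.679 -3.063 -2.433
v 2.222 -1.816 -3.547
v 1.647 -3.242 -2.797
v 2.348 -2.035 -3.867
v 1.774 -3.461 -3.117
v 2.612 -2.257 -4.085
v 2.038 -3.682 -3.336
v 2.966 -2.441 -4.166
v 2.392 -3.867 -3.416
v 3.35 -2.558 -4.094
v 2.775 -3.984 -3.344
v 1.34 1.673 2.577
v 1.71 1.729 1.951
v 2.571 2.143 2.496
v 2.2 2.087 3.123
v 1.581 1.983 1.962
v 2.442 2.397 2.507
v 1.415 2.189 2.066
v 2.276 2.603 2.612
v 1.238 2.317 2.249
v 2.099 2.731 2.795
v 1.076 2.347 2.482
v 1.937 2.761 3.027
v 0.954 2.274 2.729
v 1.815 2.688 3.274
v 0.891 2.11 2.953
v 1.752 2.524 3.498
v 0.897 1.879 3.119
v 1.757 2.293 3.665
v 0.969 1.617 3.204
v 1.83 2.031 3.749
v 1.098 1.363 3.193
v 1.959 1.777 3.738
v 1.264 1.157 3.088
v 2.125 1.571 3.634
v 1.441 1.029 2.905
v 2.302 1.443 3.451
v 1.603 0.999 2.673
v 2.464 1.413 3.218
v 1.725 1.072 2.426
v 2.586 1.486 2.971
v 1.788 1.236 2.202
v 2.649 1.65 2.747
v 1.783 1.467 2.035
v 2.643 1.881 2.581
v 3.442 -2.585 -0.436
v 4.231 -2.617 -0.117
v 3.309 -3.943 -0.243
v 4.098 -3.975 0.076
v 3.478 -3.586 0.511
v 3.561 -2.746 0.392
v 3.979 -3.814 -0.752
v 4.062 -2.974 -0.871
v 4.563 -3.377 -0.312
v 4.253 -3.236 0.468
v 3.287 -3.324 -0.828
v 2.977 -3.183 -0.048
v 3.848 -2.482 -0.293
v 3.692 -4.078 -0.067
v 3.327 -3.849 0.189
v 3.791 -3.868 0.376
v 3.454 -2.558 0.006
v 3.918 -2.577 0.194
v 3.475 -3.146 0.562
v 3.622 -3.983 -0.554
v 4.086 -4.002 -0.366
v 3.749 -2.692 -0.736
v 4.213 -2.711 -0.549
v 4.065 -3.414 -0.922
v 4.507 -2.947 -0.22
v 4.429 -3.745 -0.107
v 4.359 -3.651 -0.594
v 4.408 -3.157 -0.664
v 4.325 -2.864 0.238
v 4.247 -3.663 0.351
v 3.882 -3.434 0.607
v 3.931 -2.94 0.537
v 4.52 -3.311 0.123
v 3.293 -2.897 -0.711
v 3.215 -3.696 -0.598
v 3.609 -3.62 -0.897
v 3.658 -3.126 -0.967
v 3.111 -2.815 -0.253
v 3.033 -3.613 -0.14
v 3.132 -3.403 0.304
v 3.181 -2.909 0.234
v 3.02 -3.249 -0.483
f 2 4 1
f 5 2 1
f 1 4 3
f 3 5 1
f 2 8 4
f 6 2 5
f 6 8 2
f 4 8 3
f 7 5 3
f 3 8 7
f 7 6 5
f 8 6 7
f 10 9 13
f 10 13 11
f 11 13 14
f 11 14 12
f 13 9 15
f 13 15 14
f 14 15 16
f 14 16 12
f 15 9 17
f 15 17 16
f 16 17 18
f 16 18 12
f 17 9 19
f 17 19 18
f 18 19 20
f 18 20 12
f 19 9 21
f 19 21 20
f 20 21 22
f 20 22 12
f 21 9 23
f 21 23 22
f 22 23 24
f 22 24 12
f 23 9 25
f 23 25 24
f 24 25 26
f 24 26 12
f 25 9 27
f 25 27 26
f 26 27 28
f 26 28 12
f 27 9 29
f 27 29 28
f 28 29 30
f 28 30 12
f 29 9 31
f 29 31 30
f 30 31 32
f 30 32 12
f 31 9 33
f 31 33 32
f 32 33 34
f 32 34 12
f 33 9 35
f 33 35 34
f 34 35 36
f 34 36 12
f 35 9 37
f 35 37 36
f 36 37 38
f 36 38 12
f 37 9 39
f 37 39 38
f 38 39 40
f 38 40 12
f 39 9 10
f 39 10 40
f 40 10 11
f 40 11 12
f 42 41 45
f 42 45 43
f 43 45 46
f 43 46 44
f 45 41 47
f 45 47 46
f 46 47 48
f 46 48 44
f 47 41 49
f 47 49 48
f 48 49 50
f 48 50 44
f 49 41 51
f 49 51 50
f 50 51 52
f 50 52 44
f 51 41 53
f 51 53 52
f 52 53 54
f 52 54 44
f 53 41 55
f 53 55 54
f 54 55 56
f 54 56 44
f 55 41 57
f 55 57 56
f 56 57 58
f 56 58 44
f 57 41 59
f 57 59 58
f 58 59 60
f 58 60 44
f 59 41 61
f 59 61 60
f 60 61 62
f 60 62 44
f 61 41 63
f 61 63 62
f 62 63 64
f 62 64 44
f 63 41 65
f 63 65 64
f 64 65 66
f 64 66 44
f 65 41 67
f 65 67 66
f 66 67 68
f 66 68 44
f 67 41 69
f 67 69 68
f 68 69 70
f 68 70 44
f 69 41 71
f 69 71 70
f 70 71 72
f 70 72 44
f 71 41 73
f 71 73 72
f 72 73 74
f 72 74 44
f 73 41 42
f 73 42 74
f 74 42 43
f 74 43 44
f 75 112 91
f 112 86 115
f 91 115 80
f 112 115 91
f 75 91 87
f 91 80 92
f 87 92 76
f 91 92 87
f 75 87 96
f 87 76 97
f 96 97 82
f 87 97 96
f 75 96 108
f 96 82 111
f 108 111 85
f 96 111 108
f 75 108 112
f 108 85 116
f 112 116 86
f 108 116 112
f 76 92 103
f 92 80 106
f 103 106 84
f 92 106 103
f 80 115 93
f 115 86 114
f 93 114 79
f 115 114 93
f 86 116 113
f 116 85 109
f 113 109 77
f 116 109 113
f 85 111 110
f 111 82 98
f 110 98 81
f 111 98 110
f 82 97 102
f 97 76 99
f 102 99 83
f 97 99 102
f 78 104 90
f 104 84 105
f 90 105 79
f 104 105 90
f 78 90 88
f 90 79 89
f 88 89 77
f 90 89 88
f 78 88 95
f 88 77 94
f 95 94 81
f 88 94 95
f 78 95 100
f 95 81 101
f 100 101 83
f 95 101 100
f 78 100 104
f 100 83 107
f 104 107 84
f 100 107 104
f 79 105 93
f 105 84 106
f 93 106 80
f 105 106 93
f 77 89 113
f 89 79 114
f 113 114 86
f 89 114 113
f 81 94 110
f 94 77 109
f 110 109 85
f 94 109 110
f 83 101 102
f 101 81 98
f 102 98 82
f 101 98 102
f 84 107 103
f 107 83 99
f 103 99 76
f 107 99 103



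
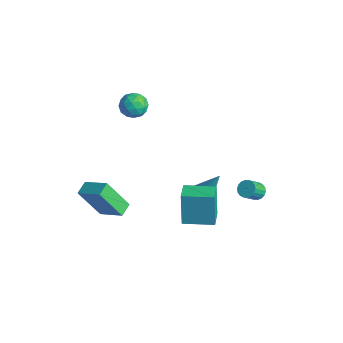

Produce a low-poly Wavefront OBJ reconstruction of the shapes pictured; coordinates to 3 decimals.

v 1.421 3.351 -3.821
v 1.645 3.716 -3.508
v 1.802 2.935 -2.707
v 1.579 2.569 -3.019
v 1.417 3.73 -3.45
v 1.574 2.949 -2.649
v 1.189 3.668 -3.465
v 1.347 2.887 -2.664
v 1.008 3.544 -3.551
v 1.165 2.763 -2.75
v 0.909 3.381 -3.69
v 1.066 2.6 -2.889
v 0.911 3.213 -3.855
v 1.068 2.432 -3.054
v 1.014 3.071 -4.013
v 1.171 2.29 -3.212
v 1.198 2.985 -4.133
v 1.355 2.204 -3.332
v 1.426 2.971 -4.191
v 1.583 2.19 -3.39
v 1.653 3.033 -4.176
v 1.811 2.252 -3.375
v 1.835 3.157 -4.09
v 1.992 2.376 -3.289
v 1.934 3.32 -3.951
v 2.091 2.539 -3.15
v 1.932 3.488 -3.786
v 2.089 2.707 -2.985
v 1.829 3.63 -3.628
v 1.986 2.849 -2.827
v -3.639 -0.83 2.301
v -2.933 -0.574 2.572
v -3.107 -1.966 1.988
v -2.401 -1.71 2.259
v -2.998 -1.85 2.771
v -3.327 -1.147 2.964
v -2.713 -1.393 1.596
v -3.042 -0.69 1.789
v -2.36 -0.921 2.136
v -2.536 -1.204 2.862
v -3.504 -1.336 1.698
v -3.68 -1.619 2.424
v -3.333 -0.602 2.464
v -2.707 -1.938 2.096
v -3.058 -2.02 2.397
v -2.643 -1.869 2.556
v -3.564 -0.939 2.695
v -3.149 -0.789 2.854
v -3.188 -1.539 2.971
v -2.891 -1.751 1.706
v -2.476 -1.601 1.865
v -3.397 -0.671 2.004
v -2.982 -0.52 2.163
v -2.852 -1.001 1.589
v -2.581 -0.656 2.367
v -2.268 -1.324 2.183
v -2.452 -1.137 1.793
v -2.645 -0.724 1.907
v -2.684 -0.822 2.794
v -2.372 -1.49 2.61
v -2.723 -1.572 2.911
v -2.916 -1.159 3.025
v -2.348 -1.026 2.538
v -3.668 -1.05 1.95
v -3.356 -1.718 1.766
v -3.124 -1.381 1.535
v -3.317 -0.968 1.649
v -3.772 -1.216 2.377
v -3.459 -1.884 2.193
v -3.395 -1.816 2.653
v -3.588 -1.403 2.767
v -3.692 -1.514 2.022
v -2.962 -4.734 -3.211
v -1.668 -4.192 -2.484
v -3.364 -4.05 -3.003
v -2.07 -3.509 -2.276
v -2.33 -3.811 -5.024
v -1.036 -3.27 -4.297
v -2.732 -3.128 -4.816
v -1.438 -2.586 -4.089
v 0.347 0.714 -3.399
v 0.893 0.807 -3.628
v 0.893 1.386 -1.821
v 0.778 1.022 -3.68
v 0.588 1.184 -3.683
v 0.356 1.264 -3.637
v 0.123 1.249 -3.55
v -0.072 1.142 -3.437
v -0.194 0.961 -3.317
v -0.223 0.736 -3.211
v -0.153 0.508 -3.138
v 0.003 0.316 -3.11
v 0.218 0.192 -3.132
v 0.456 0.158 -3.2
v 0.675 0.221 -3.302
v 0.837 0.368 -3.421
v 0.914 0.576 -3.537
v 1.329 -1.04 -3.157
v 0.938 -0.846 -1.308
v 2.373 0.248 -3.072
v 1.981 0.442 -1.223
v 2.199 -1.762 -2.897
v 1.807 -1.568 -1.048
v 3.242 -0.474 -2.812
v 2.851 -0.28 -0.963
f 2 1 5
f 2 5 3
f 3 5 6
f 3 6 4
f 5 1 7
f 5 7 6
f 6 7 8
f 6 8 4
f 7 1 9
f 7 9 8
f 8 9 10
f 8 10 4
f 9 1 11
f 9 11 10
f 10 11 12
f 10 12 4
f 11 1 13
f 11 13 12
f 12 13 14
f 12 14 4
f 13 1 15
f 13 15 14
f 14 15 16
f 14 16 4
f 15 1 17
f 15 17 16
f 16 17 18
f 16 18 4
f 17 1 19
f 17 19 18
f 18 19 20
f 18 20 4
f 19 1 21
f 19 21 20
f 20 21 22
f 20 22 4
f 21 1 23
f 21 23 22
f 22 23 24
f 22 24 4
f 23 1 25
f 23 25 24
f 24 25 26
f 24 26 4
f 25 1 27
f 25 27 26
f 26 27 28
f 26 28 4
f 27 1 29
f 27 29 28
f 28 29 30
f 28 30 4
f 29 1 2
f 29 2 30
f 30 2 3
f 30 3 4
f 31 68 47
f 68 42 71
f 47 71 36
f 68 71 47
f 31 47 43
f 47 36 48
f 43 48 32
f 47 48 43
f 31 43 52
f 43 32 53
f 52 53 38
f 43 53 52
f 31 52 64
f 52 38 67
f 64 67 41
f 52 67 64
f 31 64 68
f 64 41 72
f 68 72 42
f 64 72 68
f 32 48 59
f 48 36 62
f 59 62 40
f 48 62 59
f 36 71 49
f 71 42 70
f 49 70 35
f 71 70 49
f 42 72 69
f 72 41 65
f 69 65 33
f 72 65 69
f 41 67 66
f 67 38 54
f 66 54 37
f 67 54 66
f 38 53 58
f 53 32 55
f 58 55 39
f 53 55 58
f 34 60 46
f 60 40 61
f 46 61 35
f 60 61 46
f 34 46 44
f 46 35 45
f 44 45 33
f 46 45 44
f 34 44 51
f 44 33 50
f 51 50 37
f 44 50 51
f 34 51 56
f 51 37 57
f 56 57 39
f 51 57 56
f 34 56 60
f 56 39 63
f 60 63 40
f 56 63 60
f 35 61 49
f 61 40 62
f 49 62 36
f 61 62 49
f 33 45 69
f 45 35 70
f 69 70 42
f 45 70 69
f 37 50 66
f 50 33 65
f 66 65 41
f 50 65 66
f 39 57 58
f 57 37 54
f 58 54 38
f 57 54 58
f 40 63 59
f 63 39 55
f 59 55 32
f 63 55 59
f 74 76 73
f 77 74 73
f 73 76 75
f 75 77 73
f 74 80 76
f 78 74 77
f 78 80 74
f 76 80 75
f 79 77 75
f 75 80 79
f 79 78 77
f 80 78 79
f 82 81 84
f 82 84 83
f 84 81 85
f 84 85 83
f 85 81 86
f 85 86 83
f 86 81 87
f 86 87 83
f 87 81 88
f 87 88 83
f 88 81 89
f 88 89 83
f 89 81 90
f 89 90 83
f 90 81 91
f 90 91 83
f 91 81 92
f 91 92 83
f 92 81 93
f 92 93 83
f 93 81 94
f 93 94 83
f 94 81 95
f 94 95 83
f 95 81 96
f 95 96 83
f 96 81 97
f 96 97 83
f 97 81 82
f 97 82 83
f 99 101 98
f 102 99 98
f 98 101 100
f 100 102 98
f 99 105 101
f 103 99 102
f 103 105 99
f 101 105 100
f 104 102 100
f 100 105 104
f 104 103 102
f 105 103 104



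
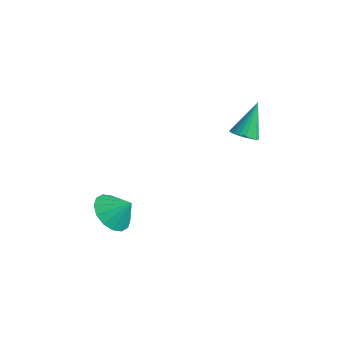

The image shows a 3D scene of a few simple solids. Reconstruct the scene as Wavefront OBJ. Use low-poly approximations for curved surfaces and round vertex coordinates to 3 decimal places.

v -1.847 3.204 2.186
v -1.216 3.358 2.216
v -2.133 4.076 3.734
v -1.319 3.567 2.079
v -1.513 3.714 1.96
v -1.764 3.772 1.881
v -2.03 3.733 1.854
v -2.265 3.601 1.885
v -2.427 3.402 1.968
v -2.489 3.168 2.088
v -2.44 2.94 2.225
v -2.288 2.758 2.355
v -2.061 2.653 2.456
v -1.796 2.644 2.511
v -1.54 2.731 2.509
v -1.337 2.9 2.451
v -1.223 3.122 2.347
v -3.939 -2 -1.959
v -3.299 -2.819 -1.913
v -3.281 -1.44 -1.141
v -3.093 -2.502 -2.296
v -3.114 -2.051 -2.589
v -3.356 -1.586 -2.713
v -3.754 -1.233 -2.635
v -4.202 -1.085 -2.376
v -4.579 -1.182 -2.004
v -4.785 -1.499 -1.621
v -4.765 -1.95 -1.328
v -4.523 -2.415 -1.204
v -4.125 -2.768 -1.282
v -3.677 -2.916 -1.542
f 2 1 4
f 2 4 3
f 4 1 5
f 4 5 3
f 5 1 6
f 5 6 3
f 6 1 7
f 6 7 3
f 7 1 8
f 7 8 3
f 8 1 9
f 8 9 3
f 9 1 10
f 9 10 3
f 10 1 11
f 10 11 3
f 11 1 12
f 11 12 3
f 12 1 13
f 12 13 3
f 13 1 14
f 13 14 3
f 14 1 15
f 14 15 3
f 15 1 16
f 15 16 3
f 16 1 17
f 16 17 3
f 17 1 2
f 17 2 3
f 19 18 21
f 19 21 20
f 21 18 22
f 21 22 20
f 22 18 23
f 22 23 20
f 23 18 24
f 23 24 20
f 24 18 25
f 24 25 20
f 25 18 26
f 25 26 20
f 26 18 27
f 26 27 20
f 27 18 28
f 27 28 20
f 28 18 29
f 28 29 20
f 29 18 30
f 29 30 20
f 30 18 31
f 30 31 20
f 31 18 19
f 31 19 20



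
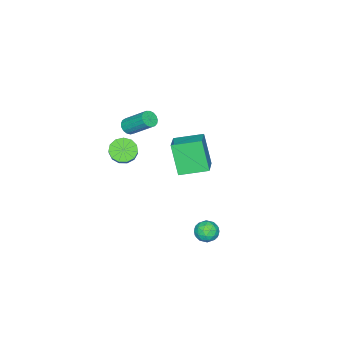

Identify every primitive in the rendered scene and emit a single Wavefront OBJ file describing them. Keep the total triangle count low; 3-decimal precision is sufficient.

v -4.125 -0.167 0.675
v -4.532 -0.947 2.516
v -2.836 0.569 1.272
v -3.243 -0.211 3.113
v -3.177 -1.529 0.307
v -3.584 -2.309 2.148
v -1.888 -0.793 0.904
v -2.295 -1.573 2.745
v 0.819 3.519 0.804
v 1.403 3.865 0.993
v 1.457 2.715 0.307
v 2.041 3.061 0.496
v 1.641 2.75 0.986
v 1.247 3.247 1.293
v 1.613 3.333 0.007
v 1.219 3.83 0.314
v 1.894 3.75 0.501
v 1.911 3.39 1.106
v 0.949 3.19 0.194
v 0.966 2.83 0.799
v 1.055 3.762 0.942
v 1.805 2.818 0.358
v 1.57 2.635 0.646
v 1.913 2.838 0.757
v 0.964 3.399 1.119
v 1.307 3.602 1.23
v 1.447 2.947 1.225
v 1.553 2.978 0.07
v 1.896 3.181 0.181
v 0.947 3.742 0.543
v 1.29 3.945 0.654
v 1.413 3.633 0.075
v 1.687 3.898 0.764
v 2.061 3.426 0.472
v 1.81 3.586 0.184
v 1.578 3.878 0.365
v 1.697 3.686 1.12
v 2.072 3.214 0.827
v 1.837 3.031 1.115
v 1.605 3.323 1.296
v 1.985 3.619 0.83
v 0.788 3.366 0.473
v 1.163 2.894 0.18
v 1.255 3.257 0.004
v 1.023 3.549 0.185
v 0.799 3.154 0.828
v 1.173 2.682 0.536
v 1.282 2.702 0.935
v 1.05 2.994 1.116
v 0.875 2.961 0.47
v -1.459 -4.1 1.608
v -0.821 -4.393 1.246
v 0.096 -3.714 2.309
v -0.541 -3.42 2.672
v -0.899 -3.996 1.06
v 0.018 -3.317 2.123
v -1.156 -3.632 1.048
v -0.238 -2.953 2.112
v -1.508 -3.416 1.214
v -0.591 -2.737 2.278
v -1.844 -3.418 1.506
v -0.927 -2.739 2.569
v -2.059 -3.636 1.829
v -1.141 -2.957 2.893
v -2.082 -4.001 2.083
v -1.165 -3.322 3.147
v -1.908 -4.397 2.186
v -0.991 -3.718 3.249
v -1.591 -4.699 2.105
v -0.674 -4.02 3.169
v -1.232 -4.811 1.867
v -0.315 -4.132 2.93
v -0.945 -4.697 1.546
v -0.028 -4.017 2.61
v -2.574 -4.543 2.792
v -2.287 -4.224 2.449
v -2.378 -2.877 3.625
v -2.666 -3.197 3.968
v -2.537 -4.181 2.38
v -2.629 -2.834 3.556
v -2.796 -4.221 2.406
v -2.888 -2.874 3.582
v -3.004 -4.335 2.52
v -3.096 -2.988 3.696
v -3.114 -4.496 2.696
v -3.205 -3.15 3.872
v -3.1 -4.669 2.895
v -3.191 -3.322 4.071
v -2.965 -4.812 3.07
v -3.057 -3.466 4.246
v -2.741 -4.894 3.181
v -2.833 -3.548 4.357
v -2.479 -4.896 3.203
v -2.571 -3.549 4.379
v -2.238 -4.817 3.131
v -2.33 -3.47 4.307
v -2.075 -4.675 2.982
v -2.167 -3.328 4.158
v -2.026 -4.503 2.788
v -2.117 -3.156 3.964
v -2.102 -4.34 2.596
v -2.194 -2.994 3.772
f 2 4 1
f 5 2 1
f 1 4 3
f 3 5 1
f 2 8 4
f 6 2 5
f 6 8 2
f 4 8 3
f 7 5 3
f 3 8 7
f 7 6 5
f 8 6 7
f 9 46 25
f 46 20 49
f 25 49 14
f 46 49 25
f 9 25 21
f 25 14 26
f 21 26 10
f 25 26 21
f 9 21 30
f 21 10 31
f 30 31 16
f 21 31 30
f 9 30 42
f 30 16 45
f 42 45 19
f 30 45 42
f 9 42 46
f 42 19 50
f 46 50 20
f 42 50 46
f 10 26 37
f 26 14 40
f 37 40 18
f 26 40 37
f 14 49 27
f 49 20 48
f 27 48 13
f 49 48 27
f 20 50 47
f 50 19 43
f 47 43 11
f 50 43 47
f 19 45 44
f 45 16 32
f 44 32 15
f 45 32 44
f 16 31 36
f 31 10 33
f 36 33 17
f 31 33 36
f 12 38 24
f 38 18 39
f 24 39 13
f 38 39 24
f 12 24 22
f 24 13 23
f 22 23 11
f 24 23 22
f 12 22 29
f 22 11 28
f 29 28 15
f 22 28 29
f 12 29 34
f 29 15 35
f 34 35 17
f 29 35 34
f 12 34 38
f 34 17 41
f 38 41 18
f 34 41 38
f 13 39 27
f 39 18 40
f 27 40 14
f 39 40 27
f 11 23 47
f 23 13 48
f 47 48 20
f 23 48 47
f 15 28 44
f 28 11 43
f 44 43 19
f 28 43 44
f 17 35 36
f 35 15 32
f 36 32 16
f 35 32 36
f 18 41 37
f 41 17 33
f 37 33 10
f 41 33 37
f 52 51 55
f 52 55 53
f 53 55 56
f 53 56 54
f 55 51 57
f 55 57 56
f 56 57 58
f 56 58 54
f 57 51 59
f 57 59 58
f 58 59 60
f 58 60 54
f 59 51 61
f 59 61 60
f 60 61 62
f 60 62 54
f 61 51 63
f 61 63 62
f 62 63 64
f 62 64 54
f 63 51 65
f 63 65 64
f 64 65 66
f 64 66 54
f 65 51 67
f 65 67 66
f 66 67 68
f 66 68 54
f 67 51 69
f 67 69 68
f 68 69 70
f 68 70 54
f 69 51 71
f 69 71 70
f 70 71 72
f 70 72 54
f 71 51 73
f 71 73 72
f 72 73 74
f 72 74 54
f 73 51 52
f 73 52 74
f 74 52 53
f 74 53 54
f 76 75 79
f 76 79 77
f 77 79 80
f 77 80 78
f 79 75 81
f 79 81 80
f 80 81 82
f 80 82 78
f 81 75 83
f 81 83 82
f 82 83 84
f 82 84 78
f 83 75 85
f 83 85 84
f 84 85 86
f 84 86 78
f 85 75 87
f 85 87 86
f 86 87 88
f 86 88 78
f 87 75 89
f 87 89 88
f 88 89 90
f 88 90 78
f 89 75 91
f 89 91 90
f 90 91 92
f 90 92 78
f 91 75 93
f 91 93 92
f 92 93 94
f 92 94 78
f 93 75 95
f 93 95 94
f 94 95 96
f 94 96 78
f 95 75 97
f 95 97 96
f 96 97 98
f 96 98 78
f 97 75 99
f 97 99 98
f 98 99 100
f 98 100 78
f 99 75 101
f 99 101 100
f 100 101 102
f 100 102 78
f 101 75 76
f 101 76 102
f 102 76 77
f 102 77 78



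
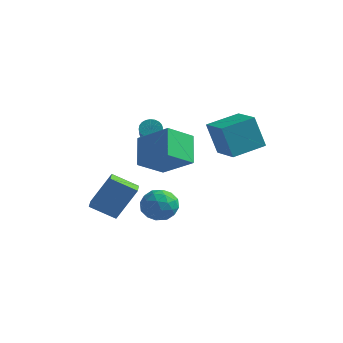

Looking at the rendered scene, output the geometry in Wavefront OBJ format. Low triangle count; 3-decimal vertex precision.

v 1.029 0.651 1.745
v 0.43 0.57 3.546
v 1.995 2.179 2.135
v 1.397 2.098 3.937
v 2.423 -0.338 2.163
v 1.825 -0.419 3.965
v 3.39 1.19 2.554
v 2.791 1.109 4.355
v -2.125 -1.639 2.914
v -0.361 -1.756 4.047
v -1.458 -0.338 2.009
v 0.307 -0.455 3.142
v -1.447 -2.805 1.738
v 0.318 -2.922 2.871
v -0.779 -1.504 0.833
v 0.985 -1.621 1.966
v -1.084 -0.902 -1.014
v -0.556 -1.053 -1.873
v -1.084 -2.527 -0.727
v -0.556 -2.678 -1.586
v -0.114 -2.218 -0.791
v -0.114 -1.213 -0.968
v -1.526 -2.367 -1.632
v -1.526 -1.362 -1.809
v -0.829 -1.958 -2.255
v 0.044 -1.866 -1.735
v -1.684 -1.714 -0.865
v -0.811 -1.622 -0.345
v -0.82 -0.835 -1.468
v -0.82 -2.745 -1.132
v -0.56 -2.475 -0.664
v -0.25 -2.564 -1.169
v -0.56 -0.929 -0.936
v -0.25 -1.018 -1.441
v 0.01 -1.703 -0.805
v -1.39 -2.562 -1.159
v -1.08 -2.651 -1.664
v -1.39 -1.016 -1.431
v -1.08 -1.105 -1.936
v -1.65 -1.877 -1.795
v -0.67 -1.456 -2.198
v -0.67 -2.411 -2.03
v -1.24 -2.228 -2.057
v -1.24 -1.637 -2.161
v -0.157 -1.402 -1.893
v -0.157 -2.357 -1.724
v 0.103 -2.086 -1.256
v 0.102 -1.496 -1.361
v -0.318 -1.934 -2.117
v -1.483 -1.223 -0.876
v -1.483 -2.178 -0.707
v -1.742 -2.084 -1.239
v -1.743 -1.494 -1.344
v -0.97 -1.169 -0.57
v -0.97 -2.124 -0.402
v -0.4 -1.943 -0.439
v -0.4 -1.352 -0.543
v -1.322 -1.646 -0.483
v -3.105 -2.111 -2.705
v -4.345 -2.645 -1.943
v -3.565 -1.246 -2.847
v -4.805 -1.78 -2.085
v -2.295 -1.38 -0.875
v -3.535 -1.914 -0.113
v -2.755 -0.515 -1.017
v -3.995 -1.049 -0.255
v -2.693 0.593 2.249
v -2.192 0.905 2.273
v -1.666 -0.002 3.075
v -2.167 -0.313 3.051
v -2.309 0.994 2.45
v -1.783 0.087 3.252
v -2.484 1.022 2.596
v -1.958 0.115 3.399
v -2.691 0.985 2.69
v -2.165 0.078 3.492
v -2.898 0.888 2.717
v -2.372 -0.019 3.519
v -3.074 0.747 2.672
v -2.548 -0.16 3.474
v -3.192 0.582 2.563
v -2.666 -0.325 3.365
v -3.234 0.419 2.406
v -2.708 -0.488 3.208
v -3.194 0.282 2.225
v -2.668 -0.625 3.027
v -3.077 0.193 2.048
v -2.551 -0.714 2.85
v -2.902 0.165 1.901
v -2.376 -0.742 2.704
v -2.695 0.202 1.808
v -2.169 -0.705 2.61
v -2.488 0.299 1.781
v -1.962 -0.608 2.583
v -2.312 0.44 1.826
v -1.786 -0.467 2.628
v -2.194 0.605 1.935
v -1.668 -0.302 2.737
v -2.152 0.768 2.092
v -1.626 -0.139 2.894
f 2 4 1
f 5 2 1
f 1 4 3
f 3 5 1
f 2 8 4
f 6 2 5
f 6 8 2
f 4 8 3
f 7 5 3
f 3 8 7
f 7 6 5
f 8 6 7
f 10 12 9
f 13 10 9
f 9 12 11
f 11 13 9
f 10 16 12
f 14 10 13
f 14 16 10
f 12 16 11
f 15 13 11
f 11 16 15
f 15 14 13
f 16 14 15
f 17 54 33
f 54 28 57
f 33 57 22
f 54 57 33
f 17 33 29
f 33 22 34
f 29 34 18
f 33 34 29
f 17 29 38
f 29 18 39
f 38 39 24
f 29 39 38
f 17 38 50
f 38 24 53
f 50 53 27
f 38 53 50
f 17 50 54
f 50 27 58
f 54 58 28
f 50 58 54
f 18 34 45
f 34 22 48
f 45 48 26
f 34 48 45
f 22 57 35
f 57 28 56
f 35 56 21
f 57 56 35
f 28 58 55
f 58 27 51
f 55 51 19
f 58 51 55
f 27 53 52
f 53 24 40
f 52 40 23
f 53 40 52
f 24 39 44
f 39 18 41
f 44 41 25
f 39 41 44
f 20 46 32
f 46 26 47
f 32 47 21
f 46 47 32
f 20 32 30
f 32 21 31
f 30 31 19
f 32 31 30
f 20 30 37
f 30 19 36
f 37 36 23
f 30 36 37
f 20 37 42
f 37 23 43
f 42 43 25
f 37 43 42
f 20 42 46
f 42 25 49
f 46 49 26
f 42 49 46
f 21 47 35
f 47 26 48
f 35 48 22
f 47 48 35
f 19 31 55
f 31 21 56
f 55 56 28
f 31 56 55
f 23 36 52
f 36 19 51
f 52 51 27
f 36 51 52
f 25 43 44
f 43 23 40
f 44 40 24
f 43 40 44
f 26 49 45
f 49 25 41
f 45 41 18
f 49 41 45
f 60 62 59
f 63 60 59
f 59 62 61
f 61 63 59
f 60 66 62
f 64 60 63
f 64 66 60
f 62 66 61
f 65 63 61
f 61 66 65
f 65 64 63
f 66 64 65
f 68 67 71
f 68 71 69
f 69 71 72
f 69 72 70
f 71 67 73
f 71 73 72
f 72 73 74
f 72 74 70
f 73 67 75
f 73 75 74
f 74 75 76
f 74 76 70
f 75 67 77
f 75 77 76
f 76 77 78
f 76 78 70
f 77 67 79
f 77 79 78
f 78 79 80
f 78 80 70
f 79 67 81
f 79 81 80
f 80 81 82
f 80 82 70
f 81 67 83
f 81 83 82
f 82 83 84
f 82 84 70
f 83 67 85
f 83 85 84
f 84 85 86
f 84 86 70
f 85 67 87
f 85 87 86
f 86 87 88
f 86 88 70
f 87 67 89
f 87 89 88
f 88 89 90
f 88 90 70
f 89 67 91
f 89 91 90
f 90 91 92
f 90 92 70
f 91 67 93
f 91 93 92
f 92 93 94
f 92 94 70
f 93 67 95
f 93 95 94
f 94 95 96
f 94 96 70
f 95 67 97
f 95 97 96
f 96 97 98
f 96 98 70
f 97 67 99
f 97 99 98
f 98 99 100
f 98 100 70
f 99 67 68
f 99 68 100
f 100 68 69
f 100 69 70

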